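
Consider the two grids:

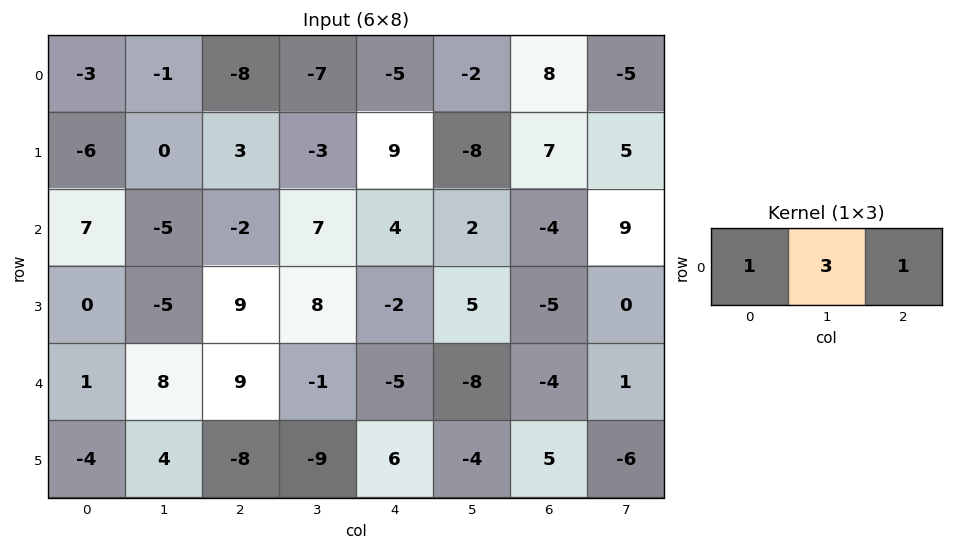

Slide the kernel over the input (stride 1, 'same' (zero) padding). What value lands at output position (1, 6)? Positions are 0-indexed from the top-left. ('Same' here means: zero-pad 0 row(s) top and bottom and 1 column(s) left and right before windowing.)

18

The receptive field on the zero-padded input at this output position is [-8 7 5]. Elementwise product with the kernel and sum: -8·1 + 7·3 + 5·1.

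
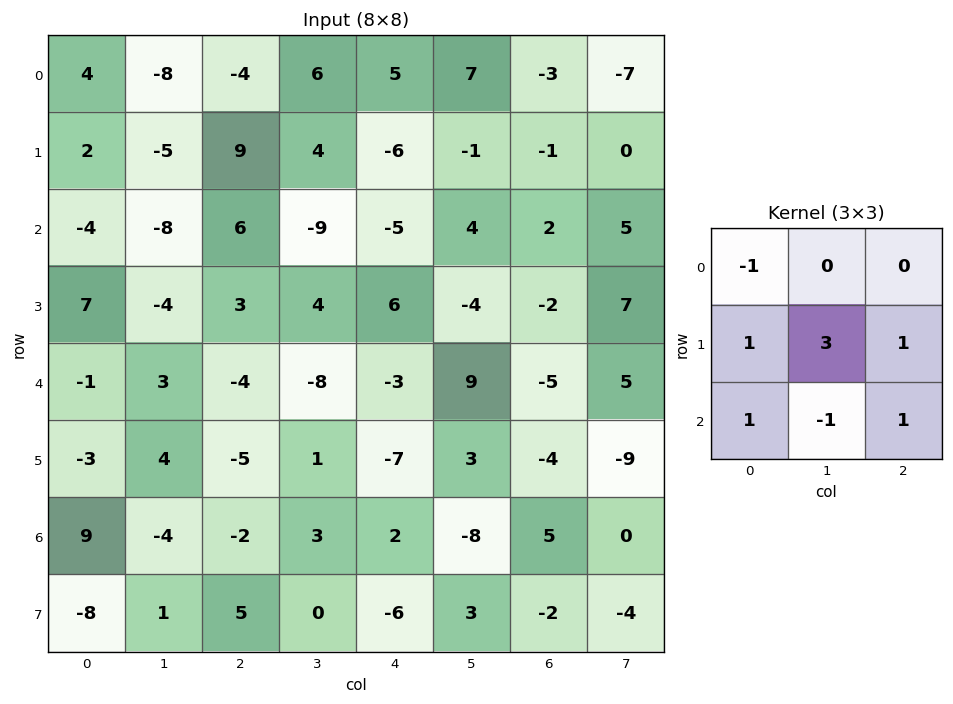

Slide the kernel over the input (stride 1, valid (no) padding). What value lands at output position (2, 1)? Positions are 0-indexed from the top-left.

16

The receptive field on the input at this output position is [-8 6 -9 / -4 3 4 / 3 -4 -8]. Elementwise product with the kernel and sum: -8·-1 + -4·1 + 3·3 + 4·1 + 3·1 + -4·-1 + -8·1.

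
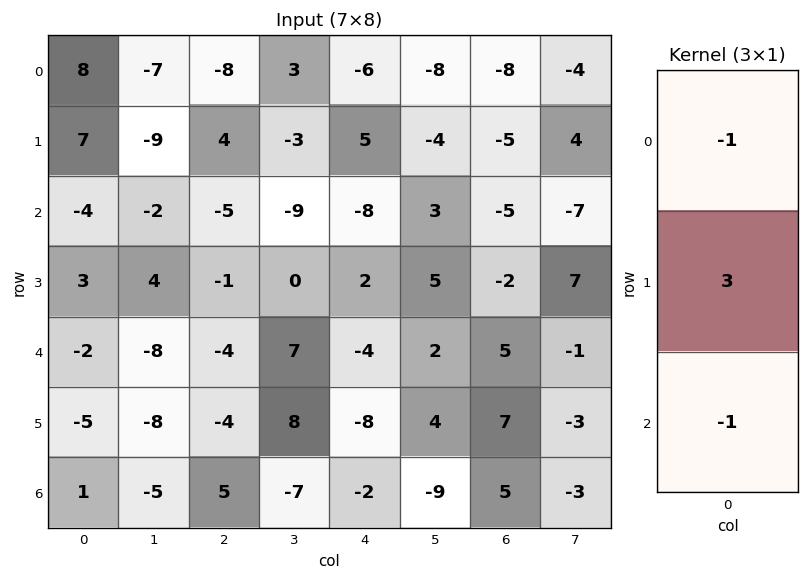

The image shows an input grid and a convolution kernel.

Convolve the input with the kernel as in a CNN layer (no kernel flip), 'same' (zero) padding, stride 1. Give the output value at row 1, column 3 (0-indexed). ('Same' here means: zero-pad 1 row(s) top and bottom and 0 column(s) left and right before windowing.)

The receptive field on the zero-padded input at this output position is [3 / -3 / -9]. Elementwise product with the kernel and sum: 3·-1 + -3·3 + -9·-1.

-3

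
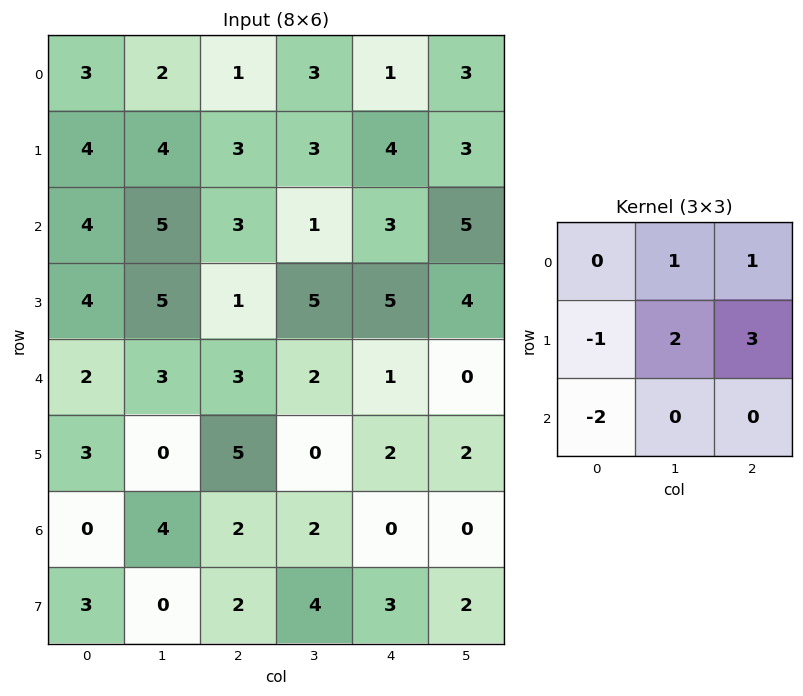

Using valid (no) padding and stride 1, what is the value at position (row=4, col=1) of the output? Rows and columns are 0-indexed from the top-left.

The receptive field on the input at this output position is [3 3 2 / 0 5 0 / 4 2 2]. Elementwise product with the kernel and sum: 3·1 + 2·1 + 0·-1 + 5·2 + 0·3 + 4·-2.

7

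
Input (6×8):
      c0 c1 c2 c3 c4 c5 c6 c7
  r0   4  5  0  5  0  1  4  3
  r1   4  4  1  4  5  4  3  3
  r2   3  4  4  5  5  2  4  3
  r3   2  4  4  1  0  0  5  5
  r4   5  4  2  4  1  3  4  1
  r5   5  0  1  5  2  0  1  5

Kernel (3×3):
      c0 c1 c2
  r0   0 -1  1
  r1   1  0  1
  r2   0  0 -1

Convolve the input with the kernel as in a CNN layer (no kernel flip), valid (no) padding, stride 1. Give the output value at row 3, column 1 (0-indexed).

The receptive field on the input at this output position is [4 4 1 / 4 2 4 / 0 1 5]. Elementwise product with the kernel and sum: 4·-1 + 1·1 + 4·1 + 4·1 + 5·-1.

0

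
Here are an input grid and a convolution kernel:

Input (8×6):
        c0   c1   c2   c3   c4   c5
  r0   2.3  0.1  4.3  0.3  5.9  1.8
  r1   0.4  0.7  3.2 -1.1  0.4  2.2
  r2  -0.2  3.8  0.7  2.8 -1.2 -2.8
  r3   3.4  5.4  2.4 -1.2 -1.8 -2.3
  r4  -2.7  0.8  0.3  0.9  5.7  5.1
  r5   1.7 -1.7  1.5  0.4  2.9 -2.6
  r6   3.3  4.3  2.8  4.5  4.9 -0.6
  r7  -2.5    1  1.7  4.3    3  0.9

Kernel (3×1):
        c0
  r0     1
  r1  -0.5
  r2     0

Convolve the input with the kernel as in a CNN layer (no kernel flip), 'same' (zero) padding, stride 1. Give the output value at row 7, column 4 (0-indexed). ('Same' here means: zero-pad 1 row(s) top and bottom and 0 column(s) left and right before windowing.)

The receptive field on the zero-padded input at this output position is [4.9 / 3 / 0]. Elementwise product with the kernel and sum: 4.9·1 + 3·-0.5.

3.4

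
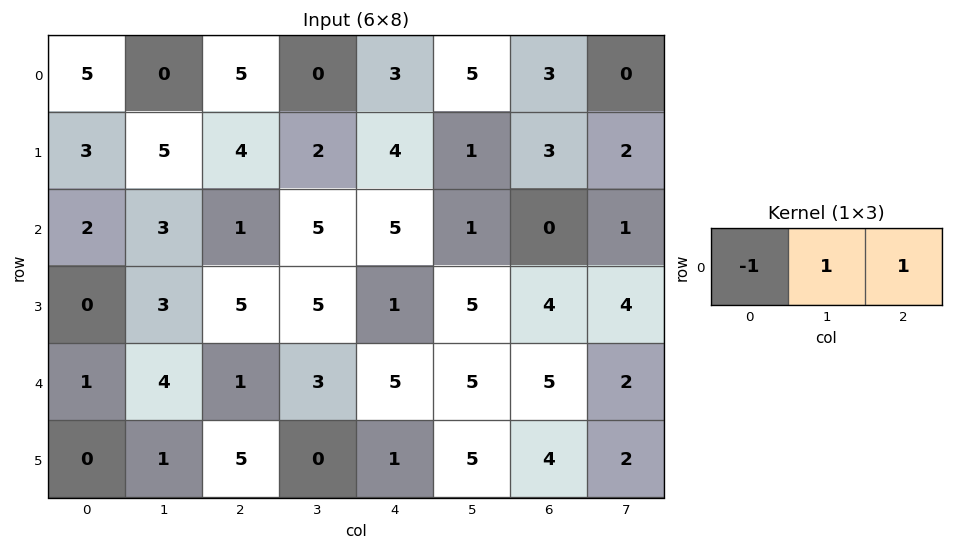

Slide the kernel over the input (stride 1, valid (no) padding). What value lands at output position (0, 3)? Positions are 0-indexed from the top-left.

The receptive field on the input at this output position is [0 3 5]. Elementwise product with the kernel and sum: 0·-1 + 3·1 + 5·1.

8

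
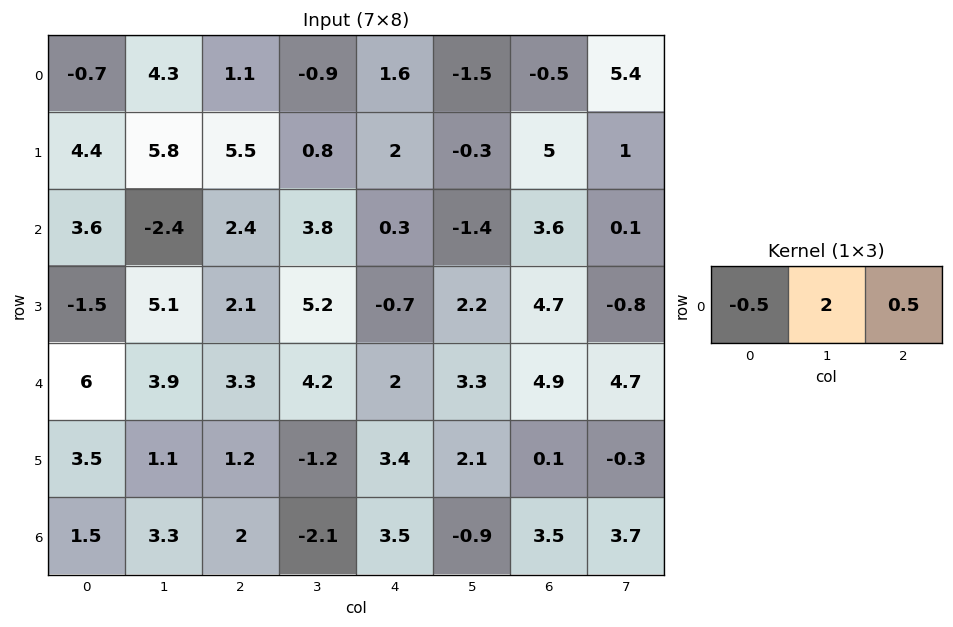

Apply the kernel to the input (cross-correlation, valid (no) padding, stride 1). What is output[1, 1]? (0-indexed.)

The receptive field on the input at this output position is [5.8 5.5 0.8]. Elementwise product with the kernel and sum: 5.8·-0.5 + 5.5·2 + 0.8·0.5.

8.5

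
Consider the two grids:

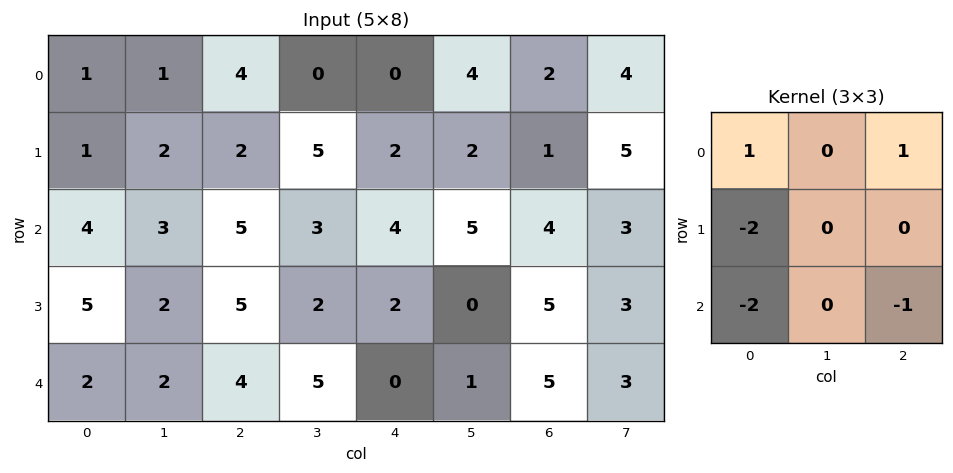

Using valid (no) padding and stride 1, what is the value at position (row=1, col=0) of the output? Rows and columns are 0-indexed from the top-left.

The receptive field on the input at this output position is [1 2 2 / 4 3 5 / 5 2 5]. Elementwise product with the kernel and sum: 1·1 + 2·1 + 4·-2 + 5·-2 + 5·-1.

-20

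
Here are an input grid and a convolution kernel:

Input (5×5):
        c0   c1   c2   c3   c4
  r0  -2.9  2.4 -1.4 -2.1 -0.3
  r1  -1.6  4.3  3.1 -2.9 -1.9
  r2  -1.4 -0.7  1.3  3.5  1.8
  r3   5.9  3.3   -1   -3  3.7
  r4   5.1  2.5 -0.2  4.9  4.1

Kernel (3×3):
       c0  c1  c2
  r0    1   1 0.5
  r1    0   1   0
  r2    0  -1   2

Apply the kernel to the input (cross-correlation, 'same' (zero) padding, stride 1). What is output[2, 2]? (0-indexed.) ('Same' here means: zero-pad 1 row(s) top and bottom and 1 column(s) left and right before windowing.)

2.25

The receptive field on the zero-padded input at this output position is [4.3 3.1 -2.9 / -0.7 1.3 3.5 / 3.3 -1 -3]. Elementwise product with the kernel and sum: 4.3·1 + 3.1·1 + -2.9·0.5 + 1.3·1 + -1·-1 + -3·2.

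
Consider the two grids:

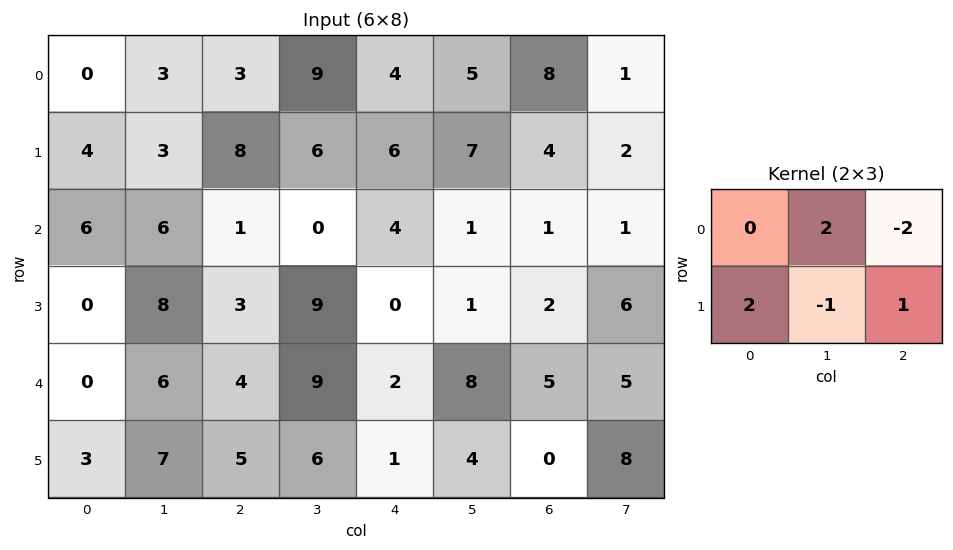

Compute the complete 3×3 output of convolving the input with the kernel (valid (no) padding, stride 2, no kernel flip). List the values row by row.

Output[0,0]: The receptive field on the input at this output position is [0 3 3 / 4 3 8]. Elementwise product with the kernel and sum: 3·2 + 3·-2 + 4·2 + 3·-1 + 8·1.

13 26 3
5 -11 1
8 19 4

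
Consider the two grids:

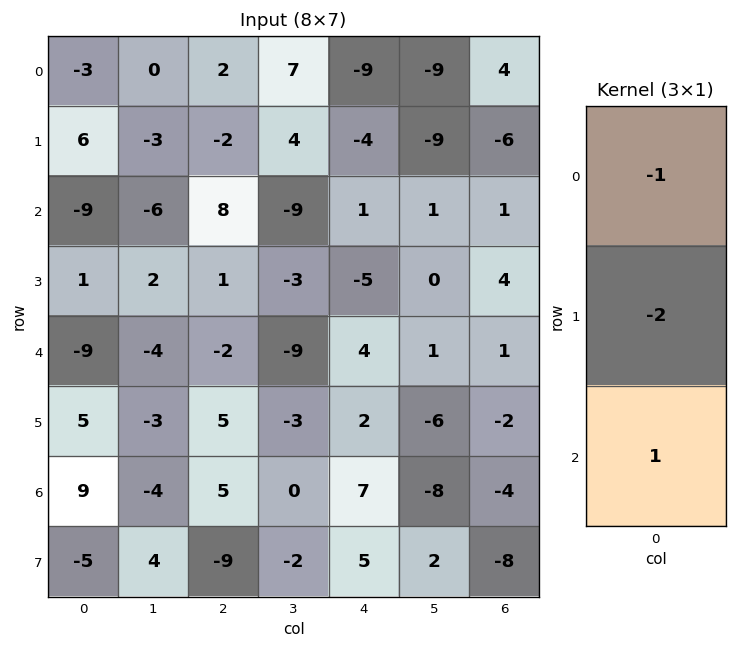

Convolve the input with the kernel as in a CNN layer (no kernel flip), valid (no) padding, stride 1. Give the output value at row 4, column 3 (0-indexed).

The receptive field on the input at this output position is [-9 / -3 / 0]. Elementwise product with the kernel and sum: -9·-1 + -3·-2 + 0·1.

15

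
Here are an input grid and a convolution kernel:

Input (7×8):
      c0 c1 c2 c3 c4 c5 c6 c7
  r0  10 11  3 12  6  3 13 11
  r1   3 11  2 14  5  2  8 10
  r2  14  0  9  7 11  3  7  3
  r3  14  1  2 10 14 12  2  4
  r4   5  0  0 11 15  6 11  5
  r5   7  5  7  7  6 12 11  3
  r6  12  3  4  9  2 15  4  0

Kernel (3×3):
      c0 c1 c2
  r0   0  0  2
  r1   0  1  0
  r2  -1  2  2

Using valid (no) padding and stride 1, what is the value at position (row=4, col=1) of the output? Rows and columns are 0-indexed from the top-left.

The receptive field on the input at this output position is [0 0 11 / 5 7 7 / 3 4 9]. Elementwise product with the kernel and sum: 11·2 + 7·1 + 3·-1 + 4·2 + 9·2.

52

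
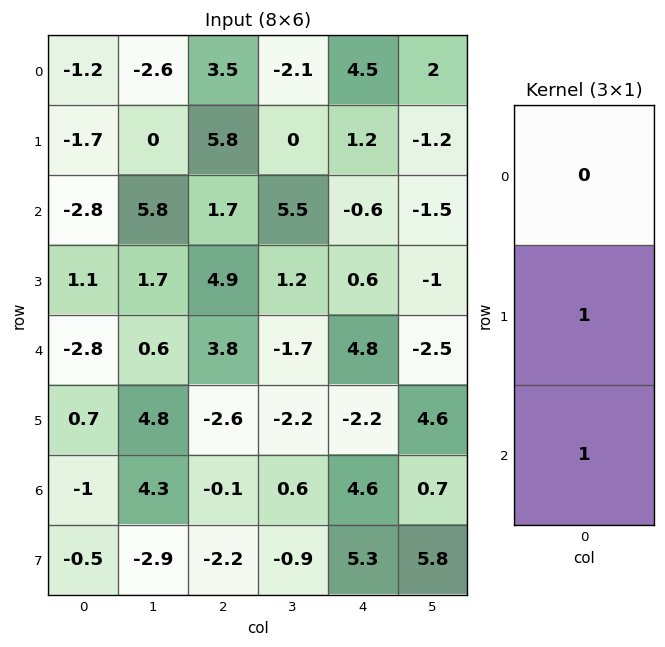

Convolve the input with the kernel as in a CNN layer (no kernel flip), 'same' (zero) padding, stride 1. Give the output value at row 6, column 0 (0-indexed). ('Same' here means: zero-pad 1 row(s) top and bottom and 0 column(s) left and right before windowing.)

-1.5

The receptive field on the zero-padded input at this output position is [0.7 / -1 / -0.5]. Elementwise product with the kernel and sum: -1·1 + -0.5·1.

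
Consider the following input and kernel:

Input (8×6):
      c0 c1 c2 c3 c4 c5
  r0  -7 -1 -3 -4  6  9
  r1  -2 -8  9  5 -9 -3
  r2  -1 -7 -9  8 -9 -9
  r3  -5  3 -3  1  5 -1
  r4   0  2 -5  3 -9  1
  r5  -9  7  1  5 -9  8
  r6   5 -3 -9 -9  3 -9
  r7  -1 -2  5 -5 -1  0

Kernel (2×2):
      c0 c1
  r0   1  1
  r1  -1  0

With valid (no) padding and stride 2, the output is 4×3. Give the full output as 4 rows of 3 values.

Output[0,0]: The receptive field on the input at this output position is [-7 -1 / -2 -8]. Elementwise product with the kernel and sum: -7·1 + -1·1 + -2·-1.
Output[0,1]: The receptive field on the input at this output position is [-3 -4 / 9 5]. Elementwise product with the kernel and sum: -3·1 + -4·1 + 9·-1.

-6 -16 24
-3 2 -23
11 -3 1
3 -23 -5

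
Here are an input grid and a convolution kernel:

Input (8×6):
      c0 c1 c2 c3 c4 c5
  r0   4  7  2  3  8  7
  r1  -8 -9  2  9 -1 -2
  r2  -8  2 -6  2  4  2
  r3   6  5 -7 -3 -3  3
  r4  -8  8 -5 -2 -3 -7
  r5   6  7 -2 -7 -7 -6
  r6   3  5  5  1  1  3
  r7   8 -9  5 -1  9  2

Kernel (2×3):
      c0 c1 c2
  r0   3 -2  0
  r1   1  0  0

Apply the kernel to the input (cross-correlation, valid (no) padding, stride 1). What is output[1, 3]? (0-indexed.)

The receptive field on the input at this output position is [9 -1 -2 / 2 4 2]. Elementwise product with the kernel and sum: 9·3 + -1·-2 + 2·1.

31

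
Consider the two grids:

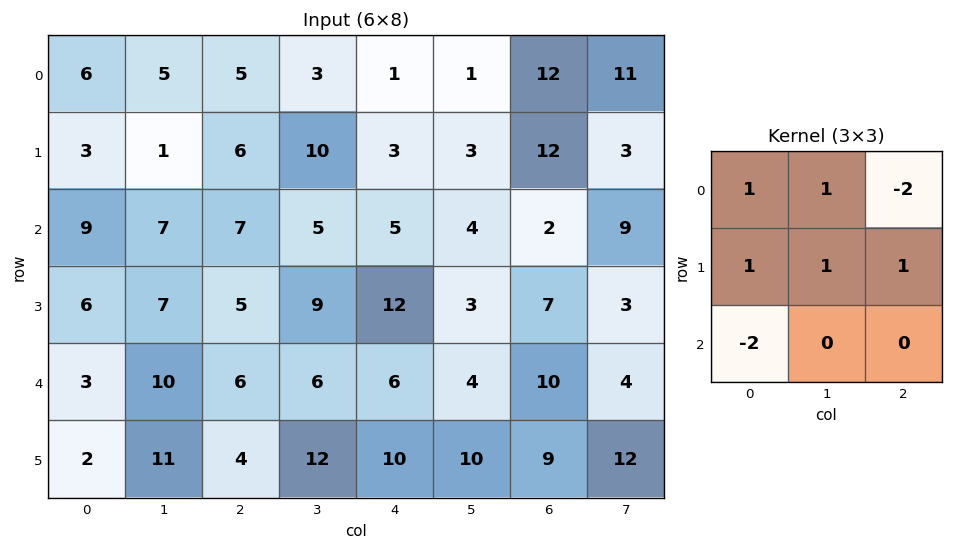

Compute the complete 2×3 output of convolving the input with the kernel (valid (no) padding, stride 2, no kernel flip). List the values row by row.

Output[0,0]: The receptive field on the input at this output position is [6 5 5 / 3 1 6 / 9 7 7]. Elementwise product with the kernel and sum: 6·1 + 5·1 + 5·-2 + 3·1 + 1·1 + 6·1 + 9·-2.
Output[0,1]: The receptive field on the input at this output position is [5 3 1 / 6 10 3 / 7 5 5]. Elementwise product with the kernel and sum: 5·1 + 3·1 + 1·-2 + 6·1 + 10·1 + 3·1 + 7·-2.

-7 11 -14
14 16 15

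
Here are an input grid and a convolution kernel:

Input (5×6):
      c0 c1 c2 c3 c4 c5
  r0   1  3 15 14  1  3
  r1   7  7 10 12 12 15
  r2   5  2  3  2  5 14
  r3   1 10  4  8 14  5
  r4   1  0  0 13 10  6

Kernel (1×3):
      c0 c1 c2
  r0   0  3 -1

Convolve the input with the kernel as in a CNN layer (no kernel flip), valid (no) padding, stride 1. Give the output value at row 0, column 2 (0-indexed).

The receptive field on the input at this output position is [15 14 1]. Elementwise product with the kernel and sum: 14·3 + 1·-1.

41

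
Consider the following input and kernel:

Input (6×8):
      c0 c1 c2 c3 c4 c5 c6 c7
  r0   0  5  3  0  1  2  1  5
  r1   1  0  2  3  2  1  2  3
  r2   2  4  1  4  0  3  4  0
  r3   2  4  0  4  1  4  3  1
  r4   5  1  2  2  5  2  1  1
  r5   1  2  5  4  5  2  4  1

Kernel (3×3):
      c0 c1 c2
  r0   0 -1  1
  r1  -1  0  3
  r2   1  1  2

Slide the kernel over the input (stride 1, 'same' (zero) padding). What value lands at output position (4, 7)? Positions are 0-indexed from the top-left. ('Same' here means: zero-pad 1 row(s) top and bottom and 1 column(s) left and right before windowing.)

The receptive field on the zero-padded input at this output position is [3 1 0 / 1 1 0 / 4 1 0]. Elementwise product with the kernel and sum: 1·-1 + 0·1 + 1·-1 + 0·3 + 4·1 + 1·1 + 0·2.

3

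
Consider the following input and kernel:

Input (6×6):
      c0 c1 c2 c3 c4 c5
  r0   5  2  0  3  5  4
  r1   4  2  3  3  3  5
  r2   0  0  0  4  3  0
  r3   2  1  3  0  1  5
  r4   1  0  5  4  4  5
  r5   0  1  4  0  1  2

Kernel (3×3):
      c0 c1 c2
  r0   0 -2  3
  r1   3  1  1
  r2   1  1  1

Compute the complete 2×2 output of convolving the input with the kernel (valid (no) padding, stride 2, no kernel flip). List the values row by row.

13 31
16 24

Output[0,0]: The receptive field on the input at this output position is [5 2 0 / 4 2 3 / 0 0 0]. Elementwise product with the kernel and sum: 2·-2 + 0·3 + 4·3 + 2·1 + 3·1 + 0·1 + 0·1 + 0·1.
Output[0,1]: The receptive field on the input at this output position is [0 3 5 / 3 3 3 / 0 4 3]. Elementwise product with the kernel and sum: 3·-2 + 5·3 + 3·3 + 3·1 + 3·1 + 0·1 + 4·1 + 3·1.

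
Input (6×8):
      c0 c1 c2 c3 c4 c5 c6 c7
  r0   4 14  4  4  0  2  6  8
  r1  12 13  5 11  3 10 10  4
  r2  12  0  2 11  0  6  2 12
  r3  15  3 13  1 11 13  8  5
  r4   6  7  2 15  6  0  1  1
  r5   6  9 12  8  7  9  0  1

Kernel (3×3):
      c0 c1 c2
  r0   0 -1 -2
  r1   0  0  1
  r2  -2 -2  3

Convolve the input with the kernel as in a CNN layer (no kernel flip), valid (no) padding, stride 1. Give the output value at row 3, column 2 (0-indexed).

The receptive field on the input at this output position is [13 1 11 / 2 15 6 / 12 8 7]. Elementwise product with the kernel and sum: 1·-1 + 11·-2 + 6·1 + 12·-2 + 8·-2 + 7·3.

-36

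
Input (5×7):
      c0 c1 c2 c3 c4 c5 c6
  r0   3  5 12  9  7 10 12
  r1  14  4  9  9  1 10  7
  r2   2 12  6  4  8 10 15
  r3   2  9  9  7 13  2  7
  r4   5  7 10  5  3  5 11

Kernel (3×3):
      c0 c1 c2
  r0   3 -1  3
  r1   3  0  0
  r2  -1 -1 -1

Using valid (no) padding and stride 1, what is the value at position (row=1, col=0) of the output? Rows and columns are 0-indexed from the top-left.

The receptive field on the input at this output position is [14 4 9 / 2 12 6 / 2 9 9]. Elementwise product with the kernel and sum: 14·3 + 4·-1 + 9·3 + 2·3 + 2·-1 + 9·-1 + 9·-1.

51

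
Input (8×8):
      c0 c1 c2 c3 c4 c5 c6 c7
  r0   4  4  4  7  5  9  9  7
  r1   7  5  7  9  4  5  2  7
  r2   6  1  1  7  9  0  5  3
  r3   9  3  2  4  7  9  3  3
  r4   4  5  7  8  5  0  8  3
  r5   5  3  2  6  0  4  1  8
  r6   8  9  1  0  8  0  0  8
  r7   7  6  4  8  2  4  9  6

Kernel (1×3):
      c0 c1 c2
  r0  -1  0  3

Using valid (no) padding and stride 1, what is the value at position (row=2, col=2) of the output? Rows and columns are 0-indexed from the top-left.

26

The receptive field on the input at this output position is [1 7 9]. Elementwise product with the kernel and sum: 1·-1 + 9·3.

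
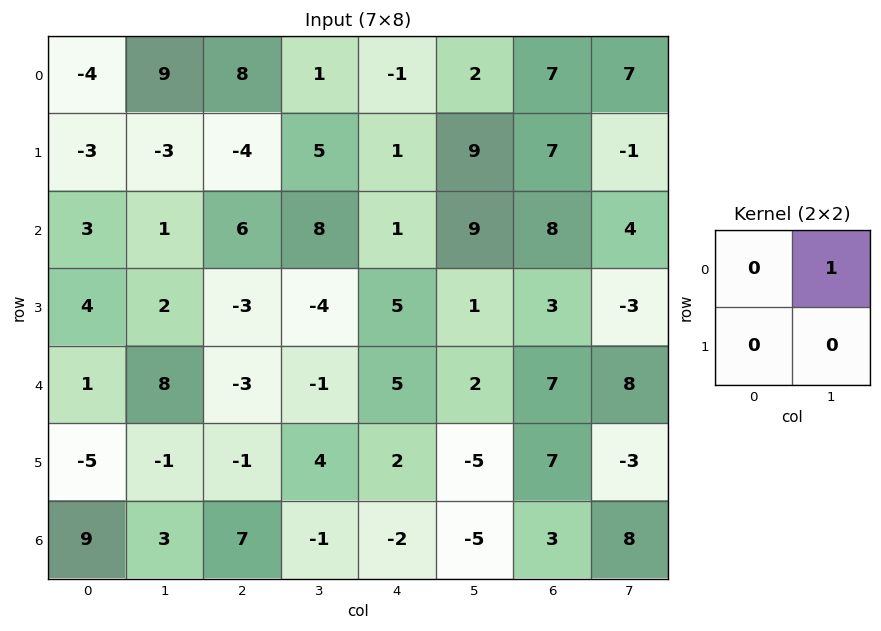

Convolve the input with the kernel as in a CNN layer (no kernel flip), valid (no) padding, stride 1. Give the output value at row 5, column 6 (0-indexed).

-3

The receptive field on the input at this output position is [7 -3 / 3 8]. Elementwise product with the kernel and sum: -3·1.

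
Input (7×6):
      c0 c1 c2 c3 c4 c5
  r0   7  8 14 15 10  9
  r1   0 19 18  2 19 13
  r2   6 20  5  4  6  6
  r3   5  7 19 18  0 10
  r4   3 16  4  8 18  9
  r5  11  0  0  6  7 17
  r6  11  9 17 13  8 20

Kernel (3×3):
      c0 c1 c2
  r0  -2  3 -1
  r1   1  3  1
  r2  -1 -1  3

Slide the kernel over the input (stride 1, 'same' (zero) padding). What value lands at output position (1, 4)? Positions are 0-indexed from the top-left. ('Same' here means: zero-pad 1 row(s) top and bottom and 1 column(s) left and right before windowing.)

71

The receptive field on the zero-padded input at this output position is [15 10 9 / 2 19 13 / 4 6 6]. Elementwise product with the kernel and sum: 15·-2 + 10·3 + 9·-1 + 2·1 + 19·3 + 13·1 + 4·-1 + 6·-1 + 6·3.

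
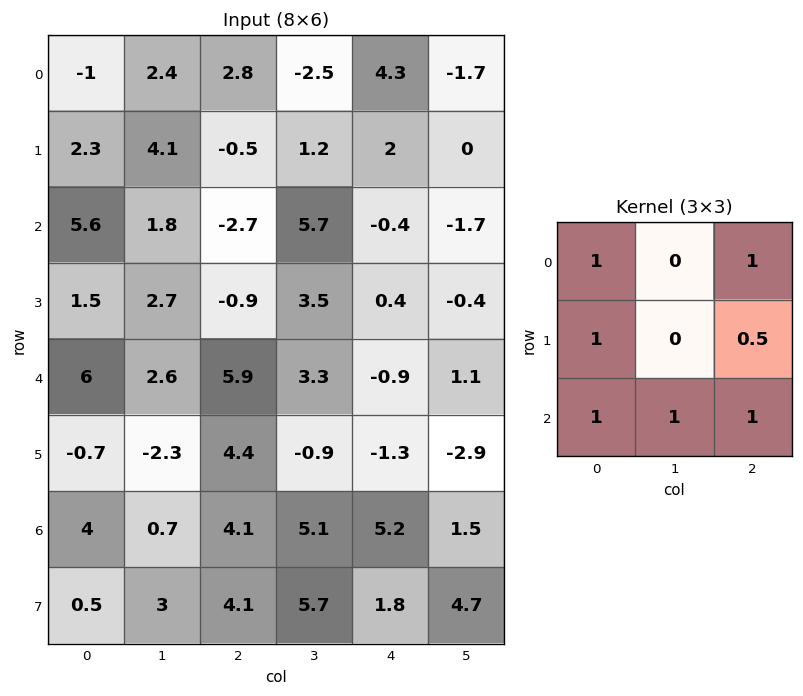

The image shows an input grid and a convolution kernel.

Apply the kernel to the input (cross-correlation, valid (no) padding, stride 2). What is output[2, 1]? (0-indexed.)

23.15

The receptive field on the input at this output position is [5.9 3.3 -0.9 / 4.4 -0.9 -1.3 / 4.1 5.1 5.2]. Elementwise product with the kernel and sum: 5.9·1 + -0.9·1 + 4.4·1 + -1.3·0.5 + 4.1·1 + 5.1·1 + 5.2·1.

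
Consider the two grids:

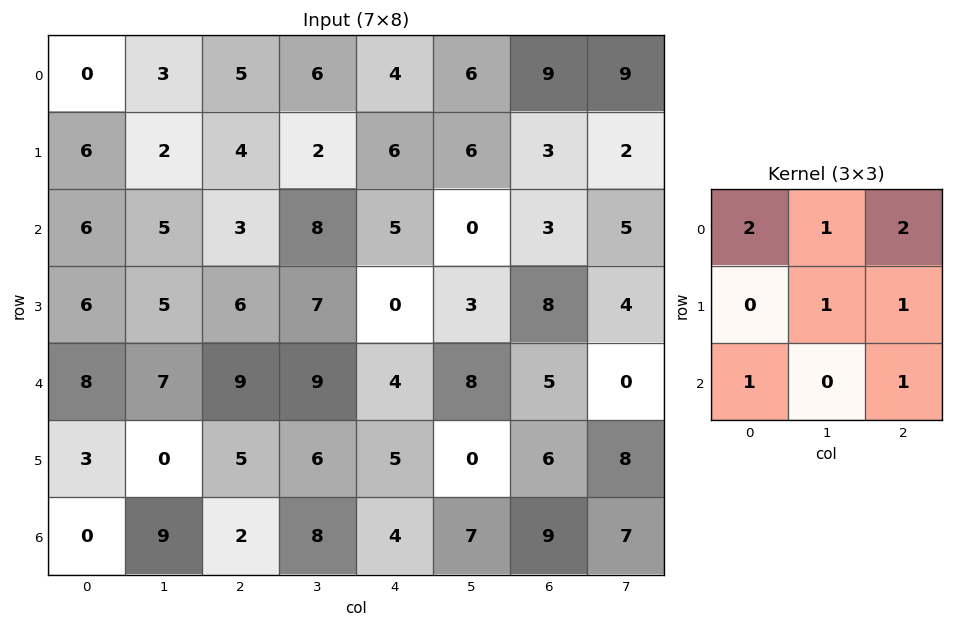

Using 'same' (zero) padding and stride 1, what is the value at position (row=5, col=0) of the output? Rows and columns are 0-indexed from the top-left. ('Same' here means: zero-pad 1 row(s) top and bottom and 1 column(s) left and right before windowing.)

34

The receptive field on the zero-padded input at this output position is [0 8 7 / 0 3 0 / 0 0 9]. Elementwise product with the kernel and sum: 0·2 + 8·1 + 7·2 + 3·1 + 0·1 + 0·1 + 9·1.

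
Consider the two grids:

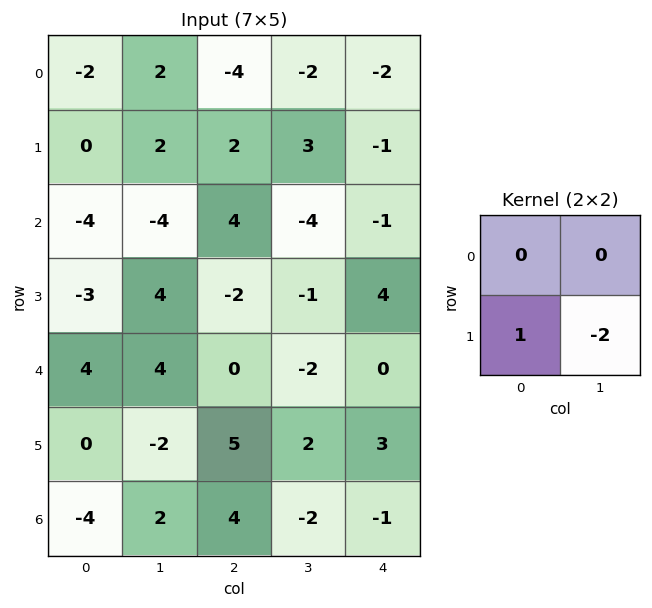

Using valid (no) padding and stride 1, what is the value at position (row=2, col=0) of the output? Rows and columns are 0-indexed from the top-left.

-11

The receptive field on the input at this output position is [-4 -4 / -3 4]. Elementwise product with the kernel and sum: -3·1 + 4·-2.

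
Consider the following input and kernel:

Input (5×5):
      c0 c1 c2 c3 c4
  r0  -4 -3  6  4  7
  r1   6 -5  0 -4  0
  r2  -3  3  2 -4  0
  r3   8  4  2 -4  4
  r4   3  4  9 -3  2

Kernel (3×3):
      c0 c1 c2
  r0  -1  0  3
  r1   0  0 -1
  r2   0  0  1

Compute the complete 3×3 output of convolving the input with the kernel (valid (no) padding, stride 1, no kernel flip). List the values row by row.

Output[0,0]: The receptive field on the input at this output position is [-4 -3 6 / 6 -5 0 / -3 3 2]. Elementwise product with the kernel and sum: -4·-1 + 6·3 + 0·-1 + 2·1.

24 15 15
-6 -7 4
16 -14 -4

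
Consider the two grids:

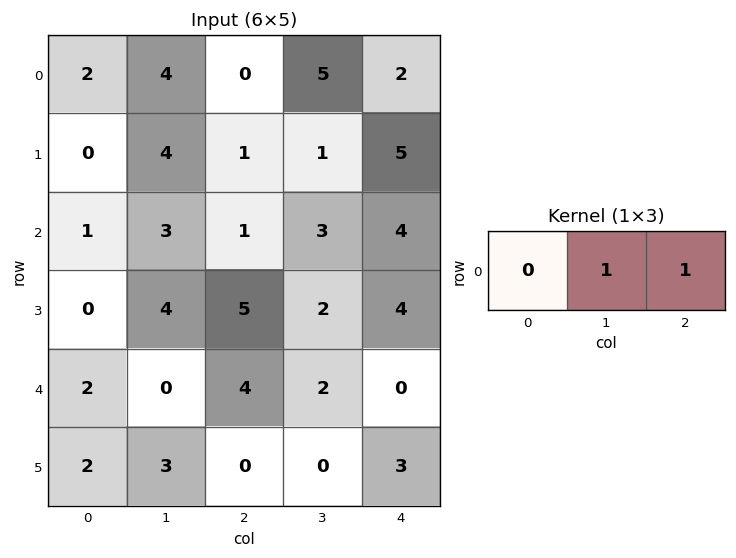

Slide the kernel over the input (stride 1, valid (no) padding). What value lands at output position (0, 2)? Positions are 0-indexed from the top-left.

7

The receptive field on the input at this output position is [0 5 2]. Elementwise product with the kernel and sum: 5·1 + 2·1.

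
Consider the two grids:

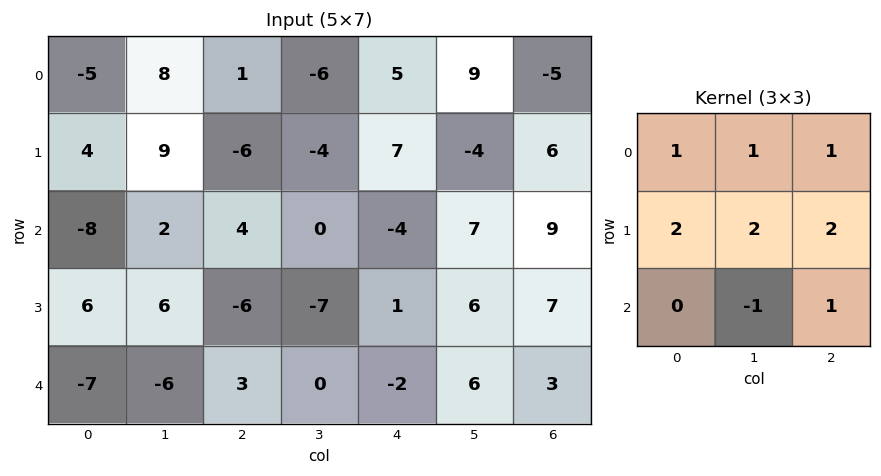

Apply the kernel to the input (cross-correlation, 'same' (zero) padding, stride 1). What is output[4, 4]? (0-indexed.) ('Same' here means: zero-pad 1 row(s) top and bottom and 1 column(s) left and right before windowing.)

8

The receptive field on the zero-padded input at this output position is [-7 1 6 / 0 -2 6 / 0 0 0]. Elementwise product with the kernel and sum: -7·1 + 1·1 + 6·1 + 0·2 + -2·2 + 6·2 + 0·-1 + 0·1.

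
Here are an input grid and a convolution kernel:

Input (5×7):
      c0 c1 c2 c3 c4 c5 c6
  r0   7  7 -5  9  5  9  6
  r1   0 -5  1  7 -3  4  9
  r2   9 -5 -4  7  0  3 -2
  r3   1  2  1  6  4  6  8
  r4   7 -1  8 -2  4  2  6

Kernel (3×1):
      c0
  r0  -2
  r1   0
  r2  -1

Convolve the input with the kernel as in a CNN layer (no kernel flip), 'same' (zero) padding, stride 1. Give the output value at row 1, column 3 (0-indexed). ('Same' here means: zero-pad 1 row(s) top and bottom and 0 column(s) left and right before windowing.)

The receptive field on the zero-padded input at this output position is [9 / 7 / 7]. Elementwise product with the kernel and sum: 9·-2 + 7·-1.

-25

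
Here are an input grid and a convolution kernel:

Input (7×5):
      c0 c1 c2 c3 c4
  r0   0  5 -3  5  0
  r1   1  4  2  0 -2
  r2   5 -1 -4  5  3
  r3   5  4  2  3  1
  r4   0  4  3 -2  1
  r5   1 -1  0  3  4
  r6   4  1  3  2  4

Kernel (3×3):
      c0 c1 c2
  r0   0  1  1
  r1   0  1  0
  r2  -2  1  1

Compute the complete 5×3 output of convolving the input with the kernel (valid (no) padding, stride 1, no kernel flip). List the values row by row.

Output[0,0]: The receptive field on the input at this output position is [0 5 -3 / 1 4 2 / 5 -1 -4]. Elementwise product with the kernel and sum: 5·1 + -3·1 + 4·1 + 5·-2 + -1·1 + -4·1.

-9 7 21
1 -5 3
6 -4 4
7 13 9
2 4 2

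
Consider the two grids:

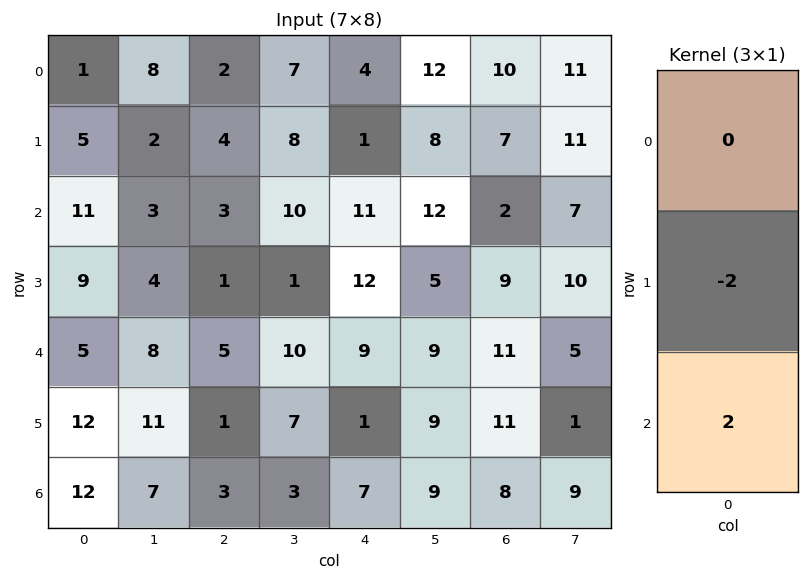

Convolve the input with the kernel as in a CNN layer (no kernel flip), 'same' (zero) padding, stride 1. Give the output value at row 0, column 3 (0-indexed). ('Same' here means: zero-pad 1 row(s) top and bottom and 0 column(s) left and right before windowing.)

The receptive field on the zero-padded input at this output position is [0 / 7 / 8]. Elementwise product with the kernel and sum: 7·-2 + 8·2.

2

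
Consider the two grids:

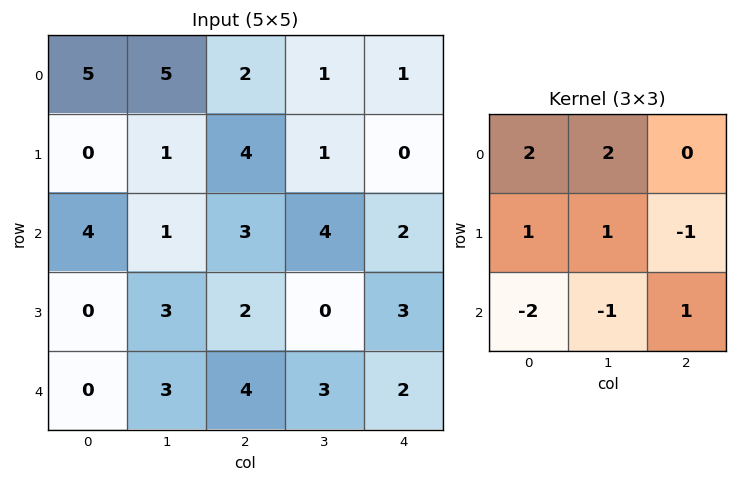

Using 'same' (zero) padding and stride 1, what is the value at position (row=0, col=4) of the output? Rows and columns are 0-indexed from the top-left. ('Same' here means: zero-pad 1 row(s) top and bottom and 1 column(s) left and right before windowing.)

0

The receptive field on the zero-padded input at this output position is [0 0 0 / 1 1 0 / 1 0 0]. Elementwise product with the kernel and sum: 0·2 + 0·2 + 1·1 + 1·1 + 0·-1 + 1·-2 + 0·-1 + 0·1.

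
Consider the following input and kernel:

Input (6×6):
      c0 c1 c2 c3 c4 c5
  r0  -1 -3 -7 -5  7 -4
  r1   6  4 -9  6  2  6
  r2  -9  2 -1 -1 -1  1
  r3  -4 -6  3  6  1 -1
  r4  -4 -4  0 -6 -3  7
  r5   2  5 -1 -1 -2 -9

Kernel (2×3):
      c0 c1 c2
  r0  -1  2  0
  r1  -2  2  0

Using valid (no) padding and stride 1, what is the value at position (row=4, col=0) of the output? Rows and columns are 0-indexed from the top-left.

The receptive field on the input at this output position is [-4 -4 0 / 2 5 -1]. Elementwise product with the kernel and sum: -4·-1 + -4·2 + 2·-2 + 5·2.

2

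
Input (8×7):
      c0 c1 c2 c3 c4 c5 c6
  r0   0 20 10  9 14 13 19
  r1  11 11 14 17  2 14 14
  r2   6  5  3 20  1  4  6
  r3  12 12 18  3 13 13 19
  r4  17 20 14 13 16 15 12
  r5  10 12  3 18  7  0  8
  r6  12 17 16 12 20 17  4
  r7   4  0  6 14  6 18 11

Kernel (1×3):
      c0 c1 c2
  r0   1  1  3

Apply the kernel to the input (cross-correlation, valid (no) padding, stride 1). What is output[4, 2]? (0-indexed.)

75

The receptive field on the input at this output position is [14 13 16]. Elementwise product with the kernel and sum: 14·1 + 13·1 + 16·3.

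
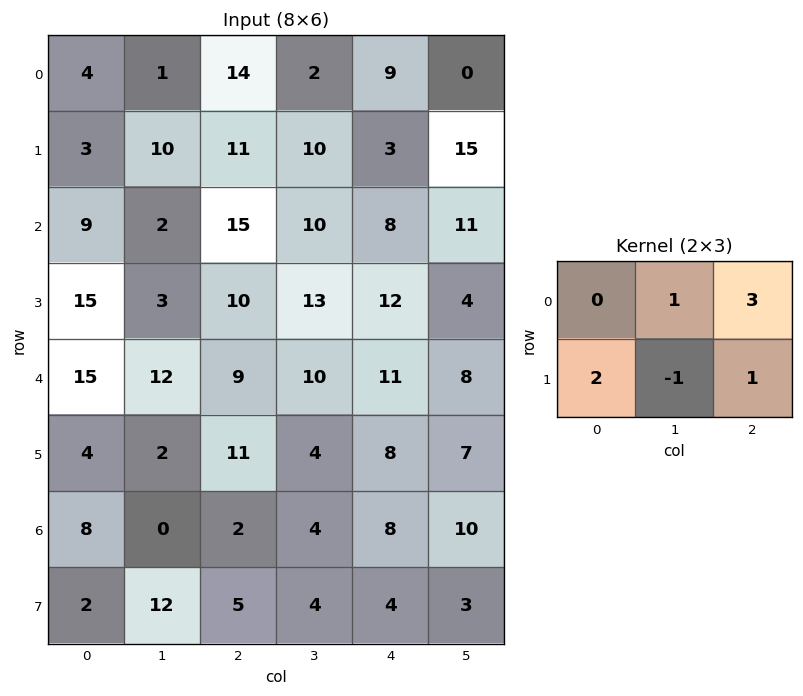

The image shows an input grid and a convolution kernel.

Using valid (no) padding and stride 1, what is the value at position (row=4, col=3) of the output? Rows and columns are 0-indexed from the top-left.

The receptive field on the input at this output position is [10 11 8 / 4 8 7]. Elementwise product with the kernel and sum: 11·1 + 8·3 + 4·2 + 8·-1 + 7·1.

42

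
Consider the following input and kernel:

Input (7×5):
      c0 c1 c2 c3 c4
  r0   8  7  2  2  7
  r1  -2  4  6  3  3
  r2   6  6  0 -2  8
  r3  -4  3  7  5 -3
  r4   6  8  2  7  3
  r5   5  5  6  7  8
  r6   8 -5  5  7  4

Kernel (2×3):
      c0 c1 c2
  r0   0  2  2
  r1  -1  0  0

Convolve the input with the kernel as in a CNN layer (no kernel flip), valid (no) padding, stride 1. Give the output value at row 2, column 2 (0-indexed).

5

The receptive field on the input at this output position is [0 -2 8 / 7 5 -3]. Elementwise product with the kernel and sum: -2·2 + 8·2 + 7·-1.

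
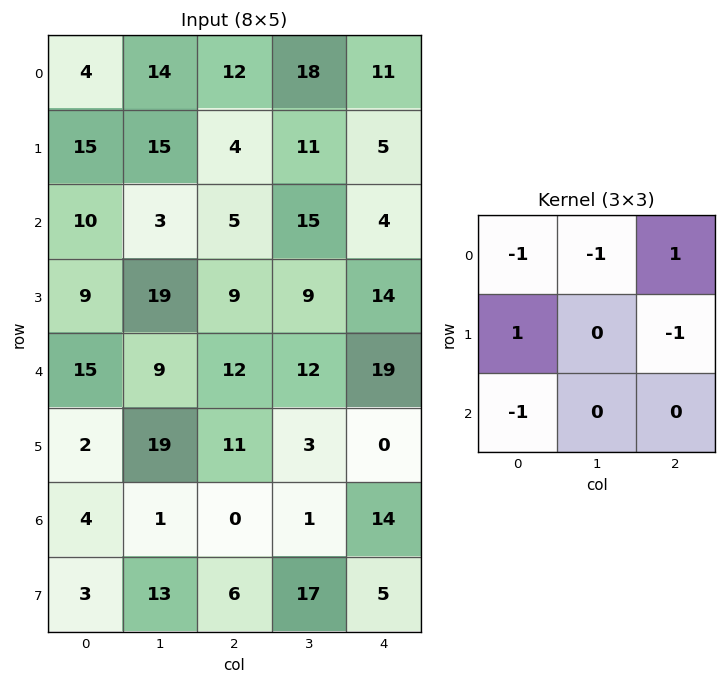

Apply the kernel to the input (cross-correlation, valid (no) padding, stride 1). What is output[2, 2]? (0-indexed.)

-33

The receptive field on the input at this output position is [5 15 4 / 9 9 14 / 12 12 19]. Elementwise product with the kernel and sum: 5·-1 + 15·-1 + 4·1 + 9·1 + 14·-1 + 12·-1.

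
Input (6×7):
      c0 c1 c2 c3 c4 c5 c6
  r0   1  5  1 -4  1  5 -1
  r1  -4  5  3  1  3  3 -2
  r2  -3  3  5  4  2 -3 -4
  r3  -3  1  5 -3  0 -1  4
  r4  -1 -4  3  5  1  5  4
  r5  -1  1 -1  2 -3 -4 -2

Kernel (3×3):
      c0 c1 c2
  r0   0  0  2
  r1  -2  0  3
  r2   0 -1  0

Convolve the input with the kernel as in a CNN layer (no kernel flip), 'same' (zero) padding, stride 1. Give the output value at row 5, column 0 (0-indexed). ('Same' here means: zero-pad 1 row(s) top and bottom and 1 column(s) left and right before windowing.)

-5

The receptive field on the zero-padded input at this output position is [0 -1 -4 / 0 -1 1 / 0 0 0]. Elementwise product with the kernel and sum: -4·2 + 0·-2 + 1·3 + 0·-1.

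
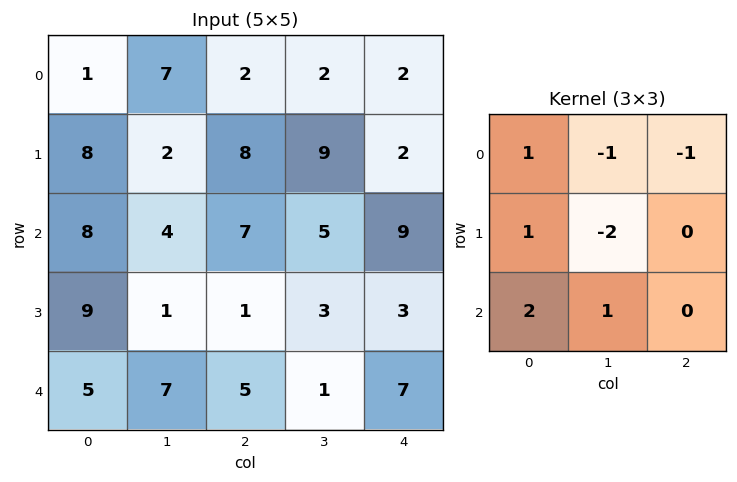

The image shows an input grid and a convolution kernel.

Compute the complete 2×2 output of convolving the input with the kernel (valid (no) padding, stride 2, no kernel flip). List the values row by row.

16 7
21 -1

Output[0,0]: The receptive field on the input at this output position is [1 7 2 / 8 2 8 / 8 4 7]. Elementwise product with the kernel and sum: 1·1 + 7·-1 + 2·-1 + 8·1 + 2·-2 + 8·2 + 4·1.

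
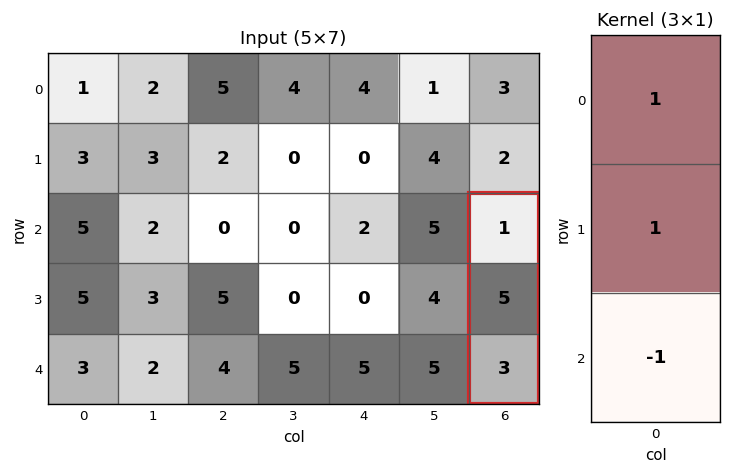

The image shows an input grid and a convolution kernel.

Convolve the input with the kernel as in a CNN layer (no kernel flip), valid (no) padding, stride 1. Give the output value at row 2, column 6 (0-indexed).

3

The receptive field on the input at this output position is [1 / 5 / 3]. Elementwise product with the kernel and sum: 1·1 + 5·1 + 3·-1.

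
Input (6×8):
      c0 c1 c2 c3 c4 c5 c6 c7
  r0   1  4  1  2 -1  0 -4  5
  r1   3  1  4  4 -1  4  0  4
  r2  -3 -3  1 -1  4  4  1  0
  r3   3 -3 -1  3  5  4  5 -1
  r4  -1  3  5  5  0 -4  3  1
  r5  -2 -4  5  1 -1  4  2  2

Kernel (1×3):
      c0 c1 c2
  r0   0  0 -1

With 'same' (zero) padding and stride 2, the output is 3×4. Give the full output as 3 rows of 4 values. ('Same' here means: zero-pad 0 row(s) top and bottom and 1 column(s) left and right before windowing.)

-4 -2 0 -5
3 1 -4 0
-3 -5 4 -1

Output[0,0]: The receptive field on the zero-padded input at this output position is [0 1 4]. Elementwise product with the kernel and sum: 4·-1.
Output[0,1]: The receptive field on the zero-padded input at this output position is [4 1 2]. Elementwise product with the kernel and sum: 2·-1.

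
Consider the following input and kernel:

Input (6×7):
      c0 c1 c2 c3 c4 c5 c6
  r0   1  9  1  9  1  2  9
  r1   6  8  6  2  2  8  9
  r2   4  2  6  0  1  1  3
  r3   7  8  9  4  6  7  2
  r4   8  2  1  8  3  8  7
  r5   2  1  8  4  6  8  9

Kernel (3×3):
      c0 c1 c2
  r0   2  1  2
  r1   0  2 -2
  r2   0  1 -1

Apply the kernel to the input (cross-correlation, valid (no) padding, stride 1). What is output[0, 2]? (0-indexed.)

The receptive field on the input at this output position is [1 9 1 / 6 2 2 / 6 0 1]. Elementwise product with the kernel and sum: 1·2 + 9·1 + 1·2 + 2·2 + 2·-2 + 0·1 + 1·-1.

12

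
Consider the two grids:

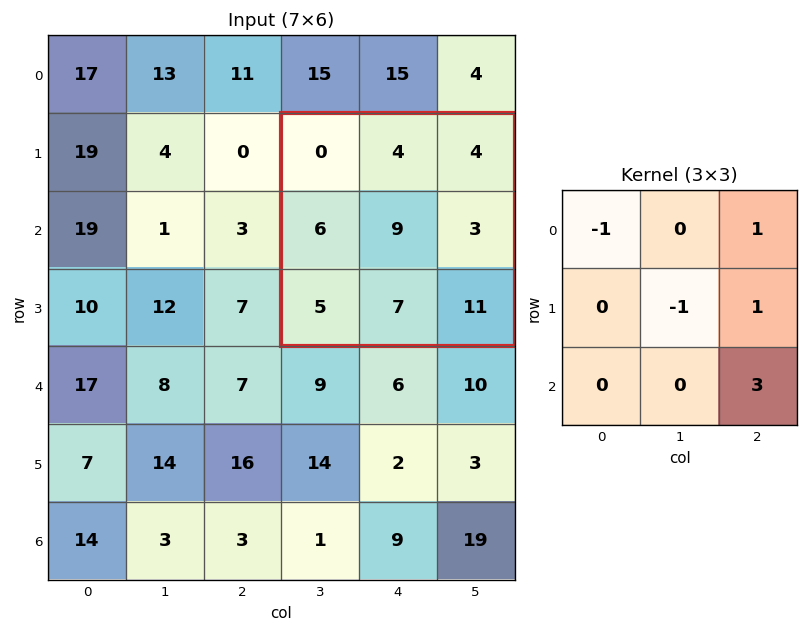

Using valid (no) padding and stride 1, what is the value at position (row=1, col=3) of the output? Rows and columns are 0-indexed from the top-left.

The receptive field on the input at this output position is [0 4 4 / 6 9 3 / 5 7 11]. Elementwise product with the kernel and sum: 0·-1 + 4·1 + 9·-1 + 3·1 + 11·3.

31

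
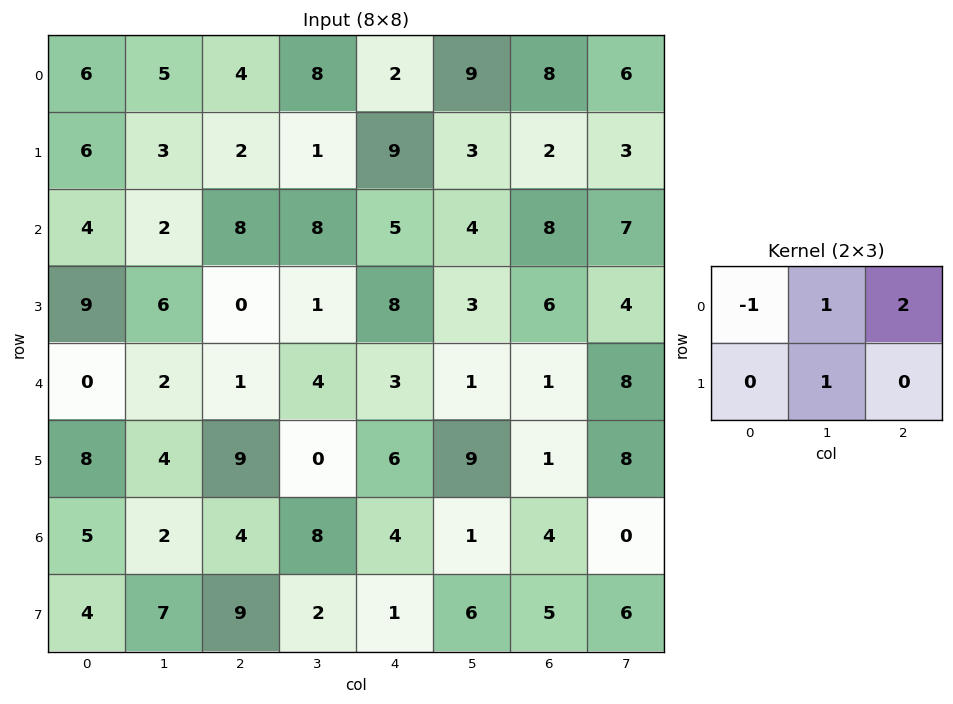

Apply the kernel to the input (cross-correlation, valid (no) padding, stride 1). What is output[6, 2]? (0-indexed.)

14

The receptive field on the input at this output position is [4 8 4 / 9 2 1]. Elementwise product with the kernel and sum: 4·-1 + 8·1 + 4·2 + 2·1.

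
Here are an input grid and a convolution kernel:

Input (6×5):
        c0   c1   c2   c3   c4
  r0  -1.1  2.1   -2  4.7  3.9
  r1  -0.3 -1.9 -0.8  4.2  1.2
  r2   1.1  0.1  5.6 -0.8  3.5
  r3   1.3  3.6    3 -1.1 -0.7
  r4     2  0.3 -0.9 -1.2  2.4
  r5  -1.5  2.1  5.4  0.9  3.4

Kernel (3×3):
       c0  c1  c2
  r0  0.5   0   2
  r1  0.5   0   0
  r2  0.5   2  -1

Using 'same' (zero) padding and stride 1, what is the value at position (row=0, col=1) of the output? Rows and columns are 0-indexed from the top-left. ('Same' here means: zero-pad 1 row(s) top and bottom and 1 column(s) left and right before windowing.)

-3.7

The receptive field on the zero-padded input at this output position is [0 0 0 / -1.1 2.1 -2 / -0.3 -1.9 -0.8]. Elementwise product with the kernel and sum: 0·0.5 + 0·2 + -1.1·0.5 + -0.3·0.5 + -1.9·2 + -0.8·-1.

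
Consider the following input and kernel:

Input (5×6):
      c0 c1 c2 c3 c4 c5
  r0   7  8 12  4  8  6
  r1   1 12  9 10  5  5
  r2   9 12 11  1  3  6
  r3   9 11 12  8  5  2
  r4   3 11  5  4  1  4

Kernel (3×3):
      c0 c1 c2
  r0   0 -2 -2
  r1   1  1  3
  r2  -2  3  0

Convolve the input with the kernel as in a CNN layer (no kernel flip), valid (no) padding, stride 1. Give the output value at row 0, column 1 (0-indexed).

28

The receptive field on the input at this output position is [8 12 4 / 12 9 10 / 12 11 1]. Elementwise product with the kernel and sum: 12·-2 + 4·-2 + 12·1 + 9·1 + 10·3 + 12·-2 + 11·3.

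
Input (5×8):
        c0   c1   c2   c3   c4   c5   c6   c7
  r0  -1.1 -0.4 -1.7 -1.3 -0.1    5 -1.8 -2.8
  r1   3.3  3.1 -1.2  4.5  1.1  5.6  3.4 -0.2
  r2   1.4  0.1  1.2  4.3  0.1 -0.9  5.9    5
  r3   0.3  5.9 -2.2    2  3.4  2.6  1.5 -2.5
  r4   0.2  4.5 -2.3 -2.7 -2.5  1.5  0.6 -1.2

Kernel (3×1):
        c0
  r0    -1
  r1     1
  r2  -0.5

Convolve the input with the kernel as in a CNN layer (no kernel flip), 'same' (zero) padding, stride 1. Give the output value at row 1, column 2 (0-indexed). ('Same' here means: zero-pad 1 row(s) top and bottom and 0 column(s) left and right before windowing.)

-0.1

The receptive field on the zero-padded input at this output position is [-1.7 / -1.2 / 1.2]. Elementwise product with the kernel and sum: -1.7·-1 + -1.2·1 + 1.2·-0.5.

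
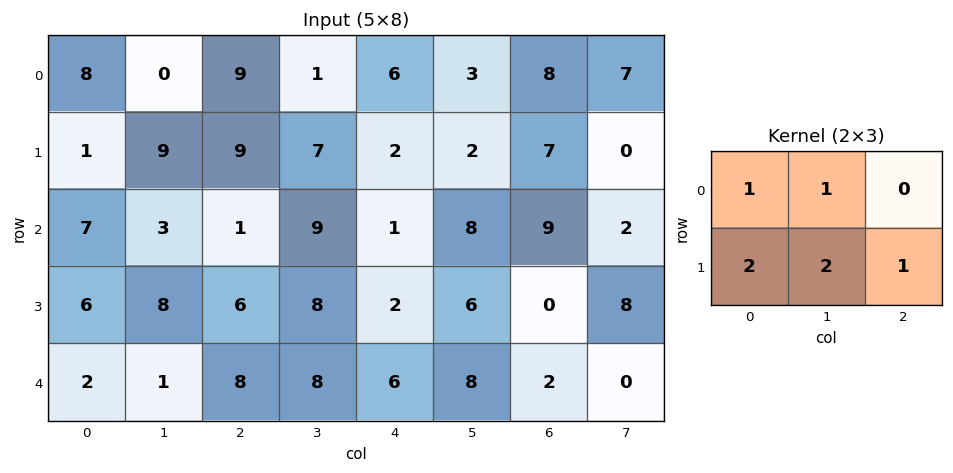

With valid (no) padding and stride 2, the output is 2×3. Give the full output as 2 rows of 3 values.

Output[0,0]: The receptive field on the input at this output position is [8 0 9 / 1 9 9]. Elementwise product with the kernel and sum: 8·1 + 0·1 + 1·2 + 9·2 + 9·1.

37 44 24
44 40 25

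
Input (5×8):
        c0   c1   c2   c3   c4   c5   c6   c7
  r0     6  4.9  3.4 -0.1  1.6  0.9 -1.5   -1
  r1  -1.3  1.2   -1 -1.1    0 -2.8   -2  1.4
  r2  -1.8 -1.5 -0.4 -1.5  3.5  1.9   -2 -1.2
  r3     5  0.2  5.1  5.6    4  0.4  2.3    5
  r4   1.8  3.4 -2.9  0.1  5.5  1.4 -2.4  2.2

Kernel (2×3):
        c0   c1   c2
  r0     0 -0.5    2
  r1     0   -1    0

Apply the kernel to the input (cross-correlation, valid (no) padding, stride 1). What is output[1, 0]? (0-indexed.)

-1.1

The receptive field on the input at this output position is [-1.3 1.2 -1 / -1.8 -1.5 -0.4]. Elementwise product with the kernel and sum: 1.2·-0.5 + -1·2 + -1.5·-1.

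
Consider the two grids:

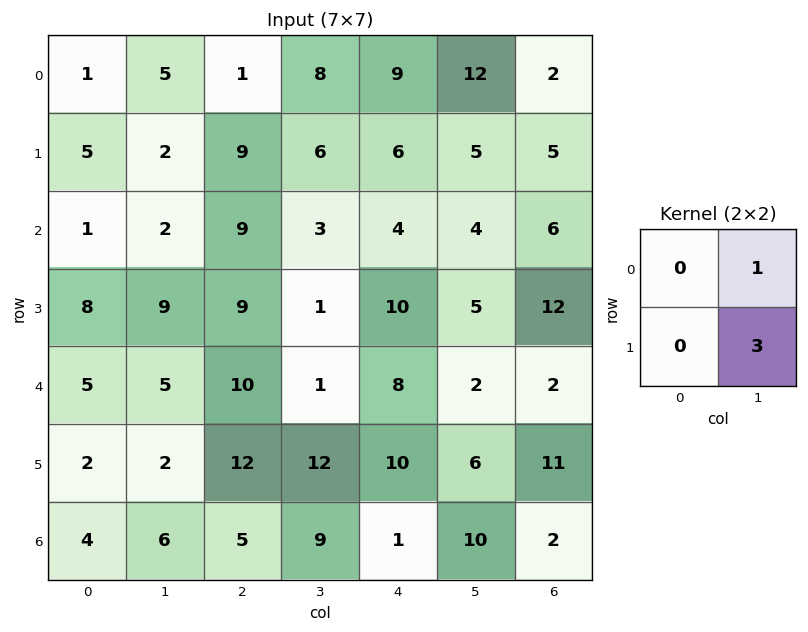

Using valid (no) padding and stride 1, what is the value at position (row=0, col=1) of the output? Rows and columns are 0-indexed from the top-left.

The receptive field on the input at this output position is [5 1 / 2 9]. Elementwise product with the kernel and sum: 1·1 + 9·3.

28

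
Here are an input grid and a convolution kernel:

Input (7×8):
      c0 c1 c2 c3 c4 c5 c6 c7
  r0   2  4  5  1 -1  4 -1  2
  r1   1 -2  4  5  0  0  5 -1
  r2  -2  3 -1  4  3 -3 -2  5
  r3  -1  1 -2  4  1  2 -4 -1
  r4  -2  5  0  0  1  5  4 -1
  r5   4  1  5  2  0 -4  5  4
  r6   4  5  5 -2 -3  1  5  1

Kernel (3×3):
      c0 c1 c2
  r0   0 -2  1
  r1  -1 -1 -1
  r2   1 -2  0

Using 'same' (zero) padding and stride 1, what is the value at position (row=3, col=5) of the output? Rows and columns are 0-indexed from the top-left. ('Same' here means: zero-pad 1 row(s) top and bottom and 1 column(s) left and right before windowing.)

-4

The receptive field on the zero-padded input at this output position is [3 -3 -2 / 1 2 -4 / 1 5 4]. Elementwise product with the kernel and sum: -3·-2 + -2·1 + 1·-1 + 2·-1 + -4·-1 + 1·1 + 5·-2.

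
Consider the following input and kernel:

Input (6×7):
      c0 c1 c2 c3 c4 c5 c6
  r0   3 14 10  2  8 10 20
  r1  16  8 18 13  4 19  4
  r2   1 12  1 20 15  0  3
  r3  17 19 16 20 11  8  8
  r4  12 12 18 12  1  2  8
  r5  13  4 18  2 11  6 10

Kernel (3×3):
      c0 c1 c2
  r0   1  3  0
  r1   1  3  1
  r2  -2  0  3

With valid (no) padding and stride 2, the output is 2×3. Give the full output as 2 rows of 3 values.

104 120 82
157 115 80

Output[0,0]: The receptive field on the input at this output position is [3 14 10 / 16 8 18 / 1 12 1]. Elementwise product with the kernel and sum: 3·1 + 14·3 + 16·1 + 8·3 + 18·1 + 1·-2 + 1·3.
Output[0,1]: The receptive field on the input at this output position is [10 2 8 / 18 13 4 / 1 20 15]. Elementwise product with the kernel and sum: 10·1 + 2·3 + 18·1 + 13·3 + 4·1 + 1·-2 + 15·3.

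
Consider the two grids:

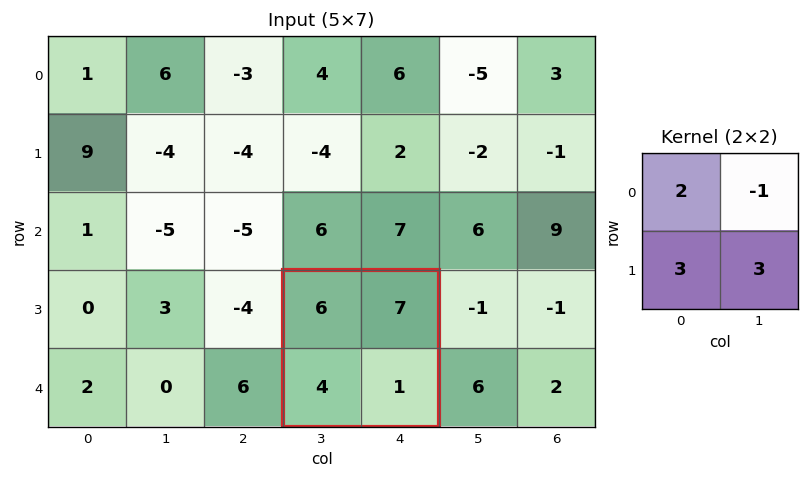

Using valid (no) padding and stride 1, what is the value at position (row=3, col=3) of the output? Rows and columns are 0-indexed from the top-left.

20

The receptive field on the input at this output position is [6 7 / 4 1]. Elementwise product with the kernel and sum: 6·2 + 7·-1 + 4·3 + 1·3.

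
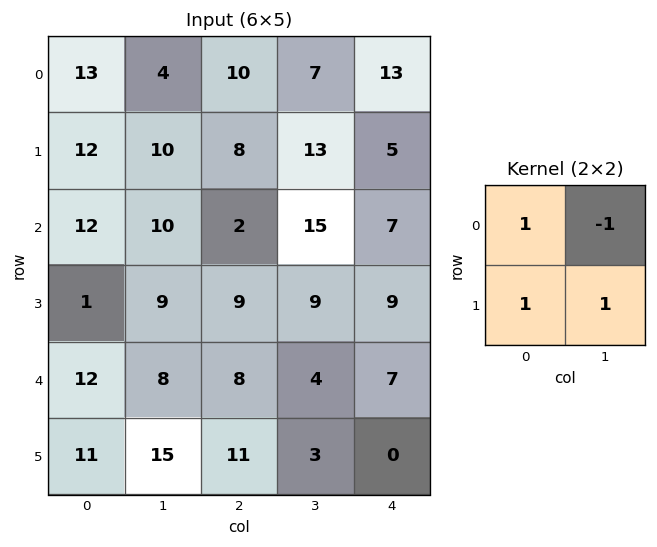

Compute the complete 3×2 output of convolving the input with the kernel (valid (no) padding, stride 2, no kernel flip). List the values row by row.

31 24
12 5
30 18

Output[0,0]: The receptive field on the input at this output position is [13 4 / 12 10]. Elementwise product with the kernel and sum: 13·1 + 4·-1 + 12·1 + 10·1.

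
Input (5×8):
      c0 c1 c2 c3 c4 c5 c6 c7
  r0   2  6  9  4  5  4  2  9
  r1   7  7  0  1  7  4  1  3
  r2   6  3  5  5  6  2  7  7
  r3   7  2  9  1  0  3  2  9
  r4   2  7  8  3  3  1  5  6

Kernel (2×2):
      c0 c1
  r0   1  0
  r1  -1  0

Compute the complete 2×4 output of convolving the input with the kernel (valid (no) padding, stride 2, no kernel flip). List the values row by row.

-5 9 -2 1
-1 -4 6 5

Output[0,0]: The receptive field on the input at this output position is [2 6 / 7 7]. Elementwise product with the kernel and sum: 2·1 + 7·-1.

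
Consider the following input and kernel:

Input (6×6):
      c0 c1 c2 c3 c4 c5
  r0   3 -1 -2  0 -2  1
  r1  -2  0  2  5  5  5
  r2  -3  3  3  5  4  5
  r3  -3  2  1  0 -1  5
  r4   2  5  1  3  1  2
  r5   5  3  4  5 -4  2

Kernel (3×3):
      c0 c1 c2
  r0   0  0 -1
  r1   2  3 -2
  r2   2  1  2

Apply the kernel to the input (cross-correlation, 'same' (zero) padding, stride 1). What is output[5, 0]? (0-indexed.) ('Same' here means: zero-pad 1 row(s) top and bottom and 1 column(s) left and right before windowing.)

The receptive field on the zero-padded input at this output position is [0 2 5 / 0 5 3 / 0 0 0]. Elementwise product with the kernel and sum: 5·-1 + 0·2 + 5·3 + 3·-2 + 0·2 + 0·1 + 0·2.

4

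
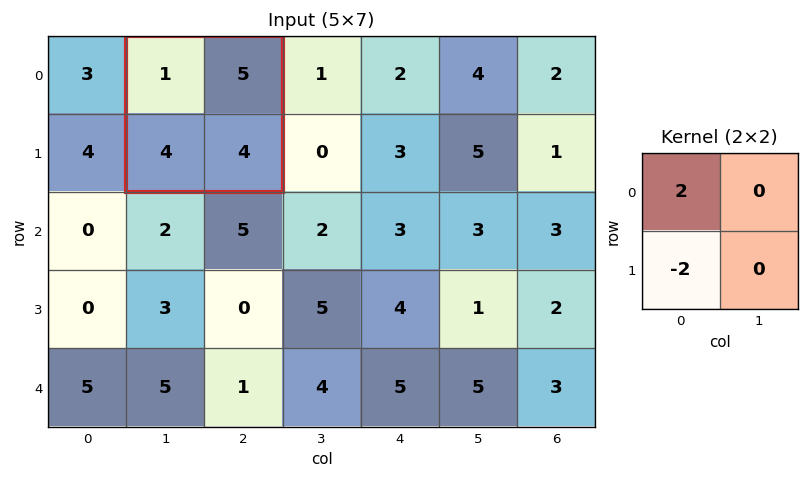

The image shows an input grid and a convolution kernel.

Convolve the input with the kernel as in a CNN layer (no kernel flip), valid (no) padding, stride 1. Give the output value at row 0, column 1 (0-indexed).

The receptive field on the input at this output position is [1 5 / 4 4]. Elementwise product with the kernel and sum: 1·2 + 4·-2.

-6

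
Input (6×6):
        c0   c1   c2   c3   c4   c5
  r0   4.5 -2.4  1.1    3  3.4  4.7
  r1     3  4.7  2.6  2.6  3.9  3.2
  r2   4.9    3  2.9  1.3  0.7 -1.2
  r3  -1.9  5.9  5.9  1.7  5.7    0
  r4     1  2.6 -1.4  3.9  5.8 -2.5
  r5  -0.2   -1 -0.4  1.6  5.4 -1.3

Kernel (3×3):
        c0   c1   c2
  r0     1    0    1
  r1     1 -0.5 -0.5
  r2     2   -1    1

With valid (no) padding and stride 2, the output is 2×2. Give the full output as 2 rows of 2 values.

14.65 9.05
-2 4.9

Output[0,0]: The receptive field on the input at this output position is [4.5 -2.4 1.1 / 3 4.7 2.6 / 4.9 3 2.9]. Elementwise product with the kernel and sum: 4.5·1 + 1.1·1 + 3·1 + 4.7·-0.5 + 2.6·-0.5 + 4.9·2 + 3·-1 + 2.9·1.
Output[0,1]: The receptive field on the input at this output position is [1.1 3 3.4 / 2.6 2.6 3.9 / 2.9 1.3 0.7]. Elementwise product with the kernel and sum: 1.1·1 + 3.4·1 + 2.6·1 + 2.6·-0.5 + 3.9·-0.5 + 2.9·2 + 1.3·-1 + 0.7·1.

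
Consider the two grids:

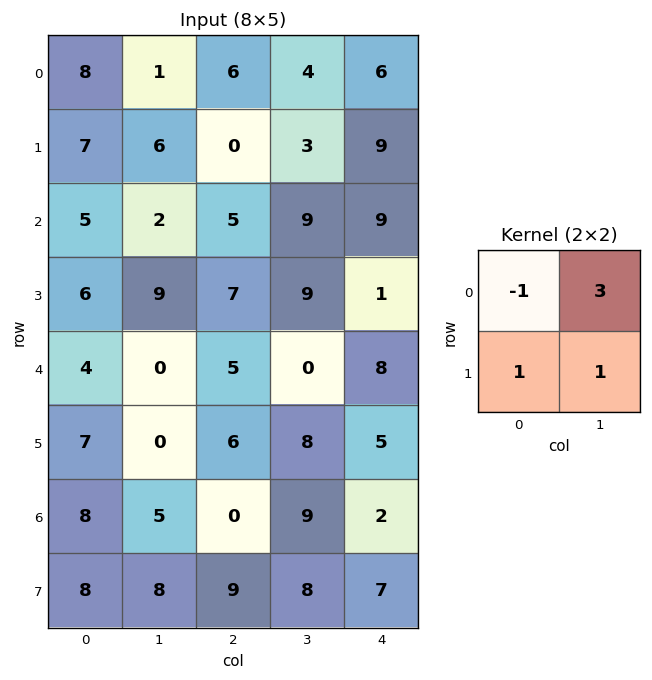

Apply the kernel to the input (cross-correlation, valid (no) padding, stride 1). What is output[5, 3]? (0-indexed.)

18

The receptive field on the input at this output position is [8 5 / 9 2]. Elementwise product with the kernel and sum: 8·-1 + 5·3 + 9·1 + 2·1.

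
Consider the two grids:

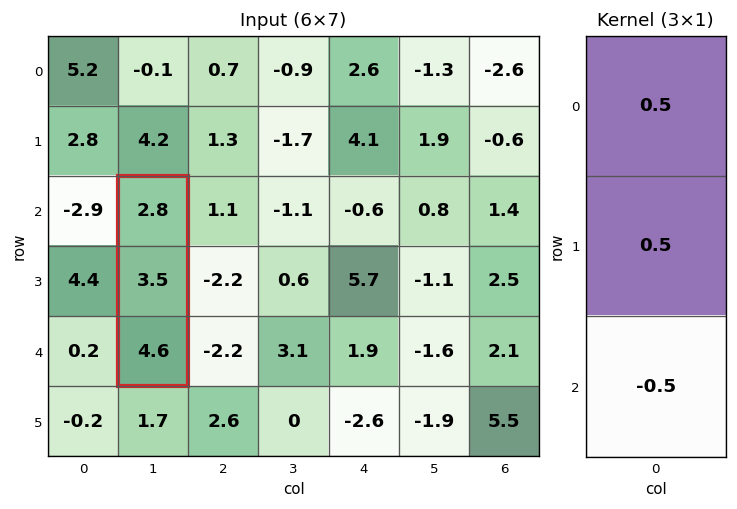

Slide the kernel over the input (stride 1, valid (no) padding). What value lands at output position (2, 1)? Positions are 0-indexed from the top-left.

0.85

The receptive field on the input at this output position is [2.8 / 3.5 / 4.6]. Elementwise product with the kernel and sum: 2.8·0.5 + 3.5·0.5 + 4.6·-0.5.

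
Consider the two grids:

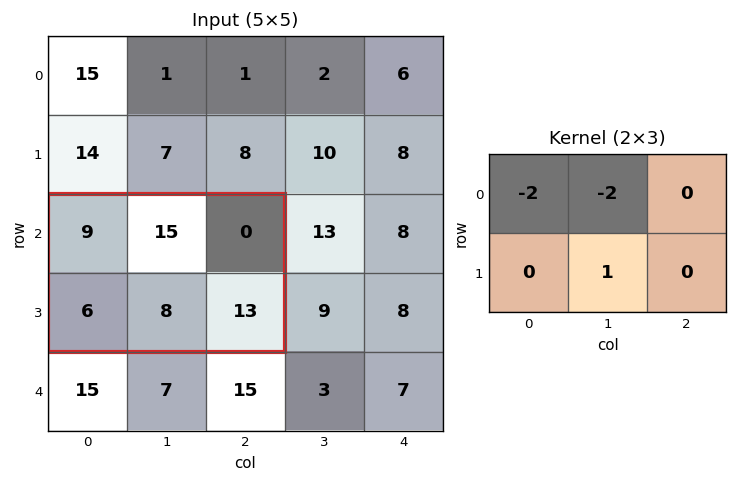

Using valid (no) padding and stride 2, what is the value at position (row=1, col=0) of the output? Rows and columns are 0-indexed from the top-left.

The receptive field on the input at this output position is [9 15 0 / 6 8 13]. Elementwise product with the kernel and sum: 9·-2 + 15·-2 + 8·1.

-40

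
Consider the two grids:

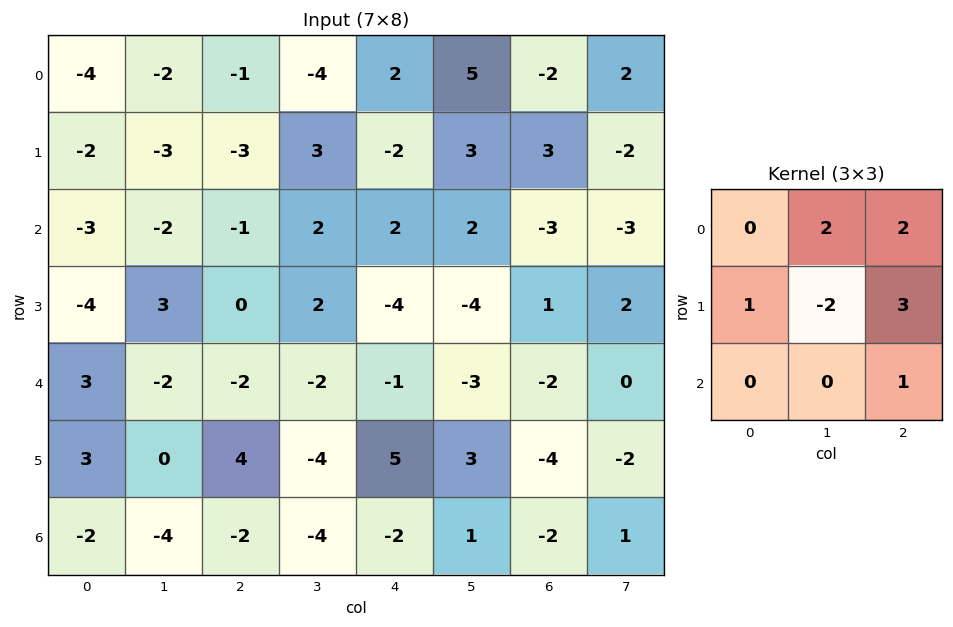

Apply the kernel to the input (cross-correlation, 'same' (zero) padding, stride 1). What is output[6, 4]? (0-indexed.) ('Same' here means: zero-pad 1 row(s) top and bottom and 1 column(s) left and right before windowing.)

19

The receptive field on the zero-padded input at this output position is [-4 5 3 / -4 -2 1 / 0 0 0]. Elementwise product with the kernel and sum: 5·2 + 3·2 + -4·1 + -2·-2 + 1·3 + 0·1.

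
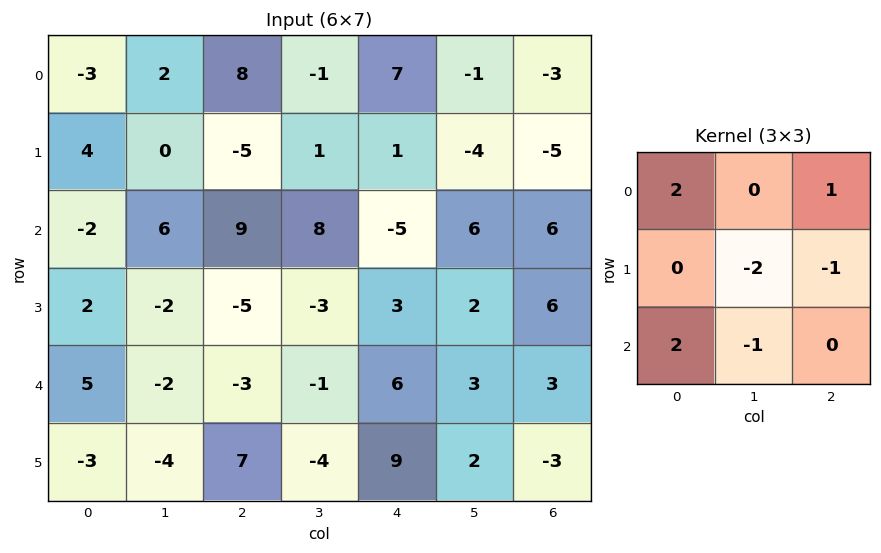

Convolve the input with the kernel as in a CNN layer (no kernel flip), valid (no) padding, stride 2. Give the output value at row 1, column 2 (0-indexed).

The receptive field on the input at this output position is [-5 6 6 / 3 2 6 / 6 3 3]. Elementwise product with the kernel and sum: -5·2 + 6·1 + 2·-2 + 6·-1 + 6·2 + 3·-1.

-5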